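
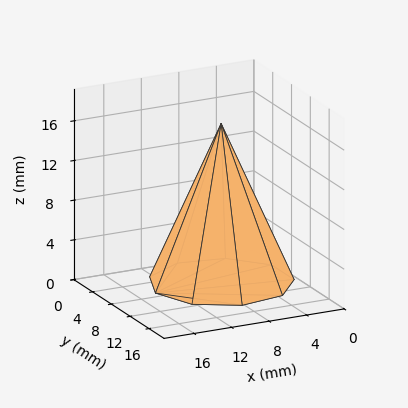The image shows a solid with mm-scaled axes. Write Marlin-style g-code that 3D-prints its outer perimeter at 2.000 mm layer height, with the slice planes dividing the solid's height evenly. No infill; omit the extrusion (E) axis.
Reading the render: the shape is a regular 9-sided pyramid, base circumscribed radius ≈ 7 mm, apex at z ≈ 16 mm (dimensions read to the nearest mm from the axis ticks). For the g-code, the solid's height is divided into equal slices at the stated Δz and each level perimeter traced with G1 moves after a G0 lift.

; perimeter-only toolpath
G21 ; units = mm
G90 ; absolute positioning
G28 ; home
; layer 1
G0 Z2.000
G0 X13.125 Y7.000
G1 X11.692 Y10.938
G1 X8.064 Y13.032
G1 X3.938 Y12.304
G1 X1.244 Y9.095
G1 X1.244 Y4.905
G1 X3.938 Y1.696
G1 X8.064 Y0.968
G1 X11.692 Y3.062
G1 X13.125 Y7.000
; layer 2
G0 Z4.000
G0 X12.250 Y7.000
G1 X11.021 Y10.375
G1 X7.912 Y12.171
G1 X4.375 Y11.546
G1 X2.067 Y8.796
G1 X2.067 Y5.204
G1 X4.375 Y2.454
G1 X7.912 Y1.829
G1 X11.021 Y3.625
G1 X12.250 Y7.000
; layer 3
G0 Z6.000
G0 X11.375 Y7.000
G1 X10.351 Y9.812
G1 X7.760 Y11.309
G1 X4.812 Y10.789
G1 X2.889 Y8.496
G1 X2.889 Y5.504
G1 X4.812 Y3.211
G1 X7.760 Y2.691
G1 X10.351 Y4.188
G1 X11.375 Y7.000
; layer 4
G0 Z8.000
G0 X10.500 Y7.000
G1 X9.681 Y9.250
G1 X7.608 Y10.447
G1 X5.250 Y10.031
G1 X3.711 Y8.197
G1 X3.711 Y5.803
G1 X5.250 Y3.969
G1 X7.608 Y3.553
G1 X9.681 Y4.750
G1 X10.500 Y7.000
; layer 5
G0 Z10.000
G0 X9.625 Y7.000
G1 X9.011 Y8.688
G1 X7.456 Y9.585
G1 X5.688 Y9.273
G1 X4.533 Y7.898
G1 X4.533 Y6.102
G1 X5.688 Y4.727
G1 X7.456 Y4.415
G1 X9.011 Y5.312
G1 X9.625 Y7.000
; layer 6
G0 Z12.000
G0 X8.750 Y7.000
G1 X8.341 Y8.125
G1 X7.304 Y8.723
G1 X6.125 Y8.515
G1 X5.356 Y7.598
G1 X5.356 Y6.402
G1 X6.125 Y5.484
G1 X7.304 Y5.277
G1 X8.341 Y5.875
G1 X8.750 Y7.000
; layer 7
G0 Z14.000
G0 X7.875 Y7.000
G1 X7.670 Y7.562
G1 X7.152 Y7.862
G1 X6.562 Y7.758
G1 X6.178 Y7.299
G1 X6.178 Y6.701
G1 X6.562 Y6.242
G1 X7.152 Y6.138
G1 X7.670 Y6.438
G1 X7.875 Y7.000
M2 ; end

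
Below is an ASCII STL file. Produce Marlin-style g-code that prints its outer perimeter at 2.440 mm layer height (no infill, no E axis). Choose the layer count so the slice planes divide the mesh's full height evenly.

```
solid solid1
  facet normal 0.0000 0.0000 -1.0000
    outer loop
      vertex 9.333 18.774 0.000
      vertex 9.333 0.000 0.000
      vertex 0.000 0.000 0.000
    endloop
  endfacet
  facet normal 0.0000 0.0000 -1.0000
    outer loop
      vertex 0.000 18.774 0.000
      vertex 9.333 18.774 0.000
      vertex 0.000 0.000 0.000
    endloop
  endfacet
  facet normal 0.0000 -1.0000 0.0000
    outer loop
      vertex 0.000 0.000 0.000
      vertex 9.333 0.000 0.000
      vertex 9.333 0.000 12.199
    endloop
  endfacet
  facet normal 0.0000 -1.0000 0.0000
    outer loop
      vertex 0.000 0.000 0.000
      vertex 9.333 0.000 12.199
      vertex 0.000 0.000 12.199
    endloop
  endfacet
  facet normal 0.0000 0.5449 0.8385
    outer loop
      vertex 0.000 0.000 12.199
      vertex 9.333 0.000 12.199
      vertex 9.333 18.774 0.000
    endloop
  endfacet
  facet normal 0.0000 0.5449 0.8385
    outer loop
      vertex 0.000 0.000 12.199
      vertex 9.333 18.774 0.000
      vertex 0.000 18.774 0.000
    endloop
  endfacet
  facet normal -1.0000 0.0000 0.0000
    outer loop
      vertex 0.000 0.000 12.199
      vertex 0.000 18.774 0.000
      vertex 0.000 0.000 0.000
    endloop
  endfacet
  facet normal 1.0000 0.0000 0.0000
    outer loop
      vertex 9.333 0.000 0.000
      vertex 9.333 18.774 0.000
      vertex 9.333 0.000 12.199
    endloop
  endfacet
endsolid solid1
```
; perimeter-only toolpath
G21 ; units = mm
G90 ; absolute positioning
G28 ; home
; layer 1
G0 Z2.440
G0 X0.000 Y0.000
G1 X9.333 Y0.000
G1 X9.333 Y15.019
G1 X0.000 Y15.019
G1 X0.000 Y0.000
; layer 2
G0 Z4.880
G0 X0.000 Y0.000
G1 X9.333 Y0.000
G1 X9.333 Y11.264
G1 X0.000 Y11.264
G1 X0.000 Y0.000
; layer 3
G0 Z7.319
G0 X0.000 Y0.000
G1 X9.333 Y0.000
G1 X9.333 Y7.510
G1 X0.000 Y7.510
G1 X0.000 Y0.000
; layer 4
G0 Z9.759
G0 X0.000 Y0.000
G1 X9.333 Y0.000
G1 X9.333 Y3.755
G1 X0.000 Y3.755
G1 X0.000 Y0.000
M2 ; end

The solid is a wedge (ramp): 9.33 × 18.8 mm base, rising to 12.2 mm along the y=0 edge and sloping linearly to z=0 at y=18.8. Slicing at Δz = 2.440 mm — 5 equal slices spanning the solid's height, so layer i sits at z = i·h/5 — gives 4 non-empty perimeters. Each is a 4-segment closed polygon; G0 lifts to the layer z and rapids to the start vertex, then G1 traces the edges. The cross-section shrinks linearly with z (the slice at the apex is degenerate and omitted).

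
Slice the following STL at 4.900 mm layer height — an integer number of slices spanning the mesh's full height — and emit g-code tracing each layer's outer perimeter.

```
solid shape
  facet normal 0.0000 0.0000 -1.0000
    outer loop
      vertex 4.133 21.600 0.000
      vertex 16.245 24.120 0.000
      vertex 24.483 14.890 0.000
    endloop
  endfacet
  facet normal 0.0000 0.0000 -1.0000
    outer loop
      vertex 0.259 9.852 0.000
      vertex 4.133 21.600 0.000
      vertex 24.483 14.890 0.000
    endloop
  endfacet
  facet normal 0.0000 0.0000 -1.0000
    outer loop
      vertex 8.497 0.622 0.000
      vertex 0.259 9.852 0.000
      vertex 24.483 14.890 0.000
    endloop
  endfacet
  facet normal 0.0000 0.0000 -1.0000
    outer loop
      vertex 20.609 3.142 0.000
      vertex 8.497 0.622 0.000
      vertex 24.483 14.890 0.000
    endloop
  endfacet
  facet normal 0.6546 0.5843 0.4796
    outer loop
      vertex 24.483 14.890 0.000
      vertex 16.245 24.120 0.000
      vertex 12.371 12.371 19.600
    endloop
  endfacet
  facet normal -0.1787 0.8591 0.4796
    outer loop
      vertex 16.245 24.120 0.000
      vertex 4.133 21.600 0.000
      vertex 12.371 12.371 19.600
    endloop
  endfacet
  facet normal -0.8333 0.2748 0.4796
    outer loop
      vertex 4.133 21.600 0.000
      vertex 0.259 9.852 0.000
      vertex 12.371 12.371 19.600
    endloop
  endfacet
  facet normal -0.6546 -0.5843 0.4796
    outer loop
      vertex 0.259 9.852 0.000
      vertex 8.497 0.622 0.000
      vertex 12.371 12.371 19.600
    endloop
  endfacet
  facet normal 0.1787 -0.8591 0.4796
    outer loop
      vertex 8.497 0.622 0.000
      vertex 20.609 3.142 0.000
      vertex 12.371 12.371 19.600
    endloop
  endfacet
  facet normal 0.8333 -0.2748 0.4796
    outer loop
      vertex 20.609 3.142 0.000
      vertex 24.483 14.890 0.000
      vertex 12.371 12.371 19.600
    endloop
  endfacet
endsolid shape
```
; perimeter-only toolpath
G21 ; units = mm
G90 ; absolute positioning
G28 ; home
; layer 1
G0 Z4.900
G0 X21.455 Y14.260
G1 X15.277 Y21.183
G1 X6.193 Y19.293
G1 X3.287 Y10.482
G1 X9.466 Y3.559
G1 X18.550 Y5.449
G1 X21.455 Y14.260
; layer 2
G0 Z9.800
G0 X18.427 Y13.631
G1 X14.308 Y18.245
G1 X8.252 Y16.986
G1 X6.315 Y11.111
G1 X10.434 Y6.497
G1 X16.490 Y7.756
G1 X18.427 Y13.631
; layer 3
G0 Z14.700
G0 X15.399 Y13.001
G1 X13.340 Y15.308
G1 X10.312 Y14.678
G1 X9.343 Y11.741
G1 X11.402 Y9.434
G1 X14.431 Y10.064
G1 X15.399 Y13.001
M2 ; end

The solid is a regular 6-sided pyramid, base circumscribed radius ≈ 12.4 mm, apex at z ≈ 19.6 mm. Slicing at Δz = 4.900 mm — 4 equal slices spanning the solid's height, so layer i sits at z = i·h/4 — gives 3 non-empty perimeters. Each is a 6-segment closed polygon; G0 lifts to the layer z and rapids to the start vertex, then G1 traces the edges. The cross-section shrinks linearly with z (the slice at the apex is degenerate and omitted).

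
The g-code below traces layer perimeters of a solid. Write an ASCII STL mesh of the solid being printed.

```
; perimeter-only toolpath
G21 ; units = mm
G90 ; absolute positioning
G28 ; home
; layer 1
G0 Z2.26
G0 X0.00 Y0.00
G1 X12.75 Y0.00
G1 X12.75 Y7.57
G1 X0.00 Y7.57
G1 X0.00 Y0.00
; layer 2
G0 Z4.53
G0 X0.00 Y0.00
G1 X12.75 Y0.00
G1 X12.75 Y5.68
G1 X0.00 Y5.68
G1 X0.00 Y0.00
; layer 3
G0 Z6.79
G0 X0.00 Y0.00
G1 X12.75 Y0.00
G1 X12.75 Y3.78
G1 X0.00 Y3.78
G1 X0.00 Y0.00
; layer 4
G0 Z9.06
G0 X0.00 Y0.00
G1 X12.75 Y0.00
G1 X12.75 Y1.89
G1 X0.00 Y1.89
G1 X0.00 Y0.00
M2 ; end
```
solid part
  facet normal 0.0000 0.0000 -1.0000
    outer loop
      vertex 12.75 9.46 0.00
      vertex 12.75 0.00 0.00
      vertex 0.00 0.00 0.00
    endloop
  endfacet
  facet normal 0.0000 0.0000 -1.0000
    outer loop
      vertex 0.00 9.46 0.00
      vertex 12.75 9.46 0.00
      vertex 0.00 0.00 0.00
    endloop
  endfacet
  facet normal 0.0000 -1.0000 0.0000
    outer loop
      vertex 0.00 0.00 0.00
      vertex 12.75 0.00 0.00
      vertex 12.75 0.00 11.32
    endloop
  endfacet
  facet normal 0.0000 -1.0000 0.0000
    outer loop
      vertex 0.00 0.00 0.00
      vertex 12.75 0.00 11.32
      vertex 0.00 0.00 11.32
    endloop
  endfacet
  facet normal 0.0000 0.7673 0.6413
    outer loop
      vertex 0.00 0.00 11.32
      vertex 12.75 0.00 11.32
      vertex 12.75 9.46 0.00
    endloop
  endfacet
  facet normal 0.0000 0.7673 0.6413
    outer loop
      vertex 0.00 0.00 11.32
      vertex 12.75 9.46 0.00
      vertex 0.00 9.46 0.00
    endloop
  endfacet
  facet normal -1.0000 0.0000 0.0000
    outer loop
      vertex 0.00 0.00 11.32
      vertex 0.00 9.46 0.00
      vertex 0.00 0.00 0.00
    endloop
  endfacet
  facet normal 1.0000 0.0000 0.0000
    outer loop
      vertex 12.75 0.00 0.00
      vertex 12.75 9.46 0.00
      vertex 12.75 0.00 11.32
    endloop
  endfacet
endsolid part

The G0 Z moves step by Δz≈2.26 mm. The G1 loops shrink linearly with z, so the solid tapers from its base footprint up to z≈11.3. Closing with a flat bottom cap and the tapered top and triangulating gives 8 facets — a wedge (ramp): 12.8 × 9.46 mm base, rising to 11.3 mm along the y=0 edge and sloping linearly to z=0 at y=9.46.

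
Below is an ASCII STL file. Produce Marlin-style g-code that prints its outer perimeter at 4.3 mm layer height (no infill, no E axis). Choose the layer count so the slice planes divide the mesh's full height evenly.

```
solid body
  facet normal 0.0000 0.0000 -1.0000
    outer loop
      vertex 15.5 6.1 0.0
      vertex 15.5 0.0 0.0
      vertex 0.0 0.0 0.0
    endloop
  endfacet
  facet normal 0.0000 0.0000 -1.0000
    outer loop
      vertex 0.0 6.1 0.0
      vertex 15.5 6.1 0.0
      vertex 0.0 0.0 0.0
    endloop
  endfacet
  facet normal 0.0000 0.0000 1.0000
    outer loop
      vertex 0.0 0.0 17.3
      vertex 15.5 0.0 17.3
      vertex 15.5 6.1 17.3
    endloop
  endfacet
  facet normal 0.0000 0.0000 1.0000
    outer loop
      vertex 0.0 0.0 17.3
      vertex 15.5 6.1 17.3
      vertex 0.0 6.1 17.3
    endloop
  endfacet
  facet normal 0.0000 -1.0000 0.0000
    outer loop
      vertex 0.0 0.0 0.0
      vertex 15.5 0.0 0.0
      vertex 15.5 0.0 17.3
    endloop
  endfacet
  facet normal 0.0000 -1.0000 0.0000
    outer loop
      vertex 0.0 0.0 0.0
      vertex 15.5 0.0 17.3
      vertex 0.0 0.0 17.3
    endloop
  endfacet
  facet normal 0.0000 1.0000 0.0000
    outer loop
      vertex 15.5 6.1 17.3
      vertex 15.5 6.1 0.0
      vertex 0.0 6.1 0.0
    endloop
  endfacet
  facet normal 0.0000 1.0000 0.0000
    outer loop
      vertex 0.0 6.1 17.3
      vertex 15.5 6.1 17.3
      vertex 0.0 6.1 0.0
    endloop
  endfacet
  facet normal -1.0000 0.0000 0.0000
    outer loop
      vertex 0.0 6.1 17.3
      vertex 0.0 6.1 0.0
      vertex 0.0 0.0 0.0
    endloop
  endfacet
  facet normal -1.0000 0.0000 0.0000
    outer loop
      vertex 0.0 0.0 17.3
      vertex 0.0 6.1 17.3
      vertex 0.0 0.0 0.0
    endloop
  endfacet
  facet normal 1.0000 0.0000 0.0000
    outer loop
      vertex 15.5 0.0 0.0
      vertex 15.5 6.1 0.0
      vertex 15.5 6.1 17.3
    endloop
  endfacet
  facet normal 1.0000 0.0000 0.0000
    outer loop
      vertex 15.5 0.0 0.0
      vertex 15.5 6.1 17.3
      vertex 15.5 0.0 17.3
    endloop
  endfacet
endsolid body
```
; perimeter-only toolpath
G21 ; units = mm
G90 ; absolute positioning
G28 ; home
; layer 1
G0 Z4.3
G0 X0.0 Y0.0
G1 X15.5 Y0.0
G1 X15.5 Y6.1
G1 X0.0 Y6.1
G1 X0.0 Y0.0
; layer 2
G0 Z8.7
G0 X0.0 Y0.0
G1 X15.5 Y0.0
G1 X15.5 Y6.1
G1 X0.0 Y6.1
G1 X0.0 Y0.0
; layer 3
G0 Z13.0
G0 X0.0 Y0.0
G1 X15.5 Y0.0
G1 X15.5 Y6.1
G1 X0.0 Y6.1
G1 X0.0 Y0.0
; layer 4
G0 Z17.3
G0 X0.0 Y0.0
G1 X15.5 Y0.0
G1 X15.5 Y6.1
G1 X0.0 Y6.1
G1 X0.0 Y0.0
M2 ; end

The solid is a rectangular box, roughly 15.5 × 6.1 mm footprint and 17.3 mm tall. Slicing at Δz = 4.3 mm — 4 equal slices spanning the solid's height, so layer i sits at z = i·h/4 — gives 4 non-empty perimeters. Each is a 4-segment closed polygon; G0 lifts to the layer z and rapids to the start vertex, then G1 traces the edges.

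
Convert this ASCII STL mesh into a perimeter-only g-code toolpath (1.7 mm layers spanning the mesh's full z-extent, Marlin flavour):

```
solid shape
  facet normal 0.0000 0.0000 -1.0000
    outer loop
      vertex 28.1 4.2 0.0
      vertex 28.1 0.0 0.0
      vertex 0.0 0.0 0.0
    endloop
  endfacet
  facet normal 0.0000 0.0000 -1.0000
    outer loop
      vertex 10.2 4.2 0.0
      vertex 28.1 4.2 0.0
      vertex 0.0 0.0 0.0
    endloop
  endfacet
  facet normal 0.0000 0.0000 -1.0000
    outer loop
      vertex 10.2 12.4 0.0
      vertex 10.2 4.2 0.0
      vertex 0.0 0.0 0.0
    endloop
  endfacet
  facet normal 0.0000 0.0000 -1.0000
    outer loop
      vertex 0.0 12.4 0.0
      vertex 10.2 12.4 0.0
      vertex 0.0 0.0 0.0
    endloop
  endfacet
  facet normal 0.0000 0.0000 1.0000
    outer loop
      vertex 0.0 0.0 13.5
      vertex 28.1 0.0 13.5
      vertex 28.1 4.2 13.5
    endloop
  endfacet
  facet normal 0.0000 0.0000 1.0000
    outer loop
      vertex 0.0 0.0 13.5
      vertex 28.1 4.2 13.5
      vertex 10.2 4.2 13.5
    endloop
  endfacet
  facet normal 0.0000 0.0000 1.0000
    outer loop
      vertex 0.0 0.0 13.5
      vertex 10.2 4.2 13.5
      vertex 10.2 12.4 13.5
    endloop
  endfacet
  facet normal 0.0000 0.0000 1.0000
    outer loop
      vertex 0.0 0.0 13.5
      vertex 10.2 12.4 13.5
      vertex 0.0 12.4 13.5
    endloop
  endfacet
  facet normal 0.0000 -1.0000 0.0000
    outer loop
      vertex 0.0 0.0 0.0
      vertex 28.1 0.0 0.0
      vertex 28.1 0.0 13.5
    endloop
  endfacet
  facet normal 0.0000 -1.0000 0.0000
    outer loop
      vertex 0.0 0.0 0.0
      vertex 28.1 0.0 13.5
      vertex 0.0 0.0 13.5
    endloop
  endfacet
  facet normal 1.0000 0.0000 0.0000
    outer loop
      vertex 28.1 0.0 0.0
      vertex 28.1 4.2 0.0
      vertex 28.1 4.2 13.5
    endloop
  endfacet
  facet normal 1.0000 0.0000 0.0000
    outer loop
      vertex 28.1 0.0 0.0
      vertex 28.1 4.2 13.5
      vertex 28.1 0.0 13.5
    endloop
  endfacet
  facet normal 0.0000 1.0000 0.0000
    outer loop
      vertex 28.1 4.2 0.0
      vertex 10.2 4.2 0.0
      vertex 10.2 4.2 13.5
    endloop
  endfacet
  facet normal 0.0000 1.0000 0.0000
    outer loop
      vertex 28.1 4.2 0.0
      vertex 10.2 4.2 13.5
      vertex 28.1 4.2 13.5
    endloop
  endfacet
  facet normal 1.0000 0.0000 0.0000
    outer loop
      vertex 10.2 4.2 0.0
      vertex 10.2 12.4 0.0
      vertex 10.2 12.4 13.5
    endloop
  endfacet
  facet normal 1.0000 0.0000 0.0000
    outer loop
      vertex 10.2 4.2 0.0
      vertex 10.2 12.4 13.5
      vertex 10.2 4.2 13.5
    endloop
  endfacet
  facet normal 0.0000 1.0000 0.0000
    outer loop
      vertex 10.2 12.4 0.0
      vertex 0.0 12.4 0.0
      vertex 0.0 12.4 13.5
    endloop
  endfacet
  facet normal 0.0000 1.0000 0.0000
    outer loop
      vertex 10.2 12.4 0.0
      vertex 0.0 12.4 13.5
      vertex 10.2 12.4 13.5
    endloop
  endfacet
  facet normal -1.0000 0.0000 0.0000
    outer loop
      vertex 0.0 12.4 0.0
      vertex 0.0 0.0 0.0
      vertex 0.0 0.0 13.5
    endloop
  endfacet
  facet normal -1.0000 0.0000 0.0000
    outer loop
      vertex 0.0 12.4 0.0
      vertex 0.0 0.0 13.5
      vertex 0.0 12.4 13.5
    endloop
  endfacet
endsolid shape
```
; perimeter-only toolpath
G21 ; units = mm
G90 ; absolute positioning
G28 ; home
; layer 1
G0 Z1.7
G0 X0.0 Y0.0
G1 X28.1 Y0.0
G1 X28.1 Y4.2
G1 X10.2 Y4.2
G1 X10.2 Y12.4
G1 X0.0 Y12.4
G1 X0.0 Y0.0
; layer 2
G0 Z3.4
G0 X0.0 Y0.0
G1 X28.1 Y0.0
G1 X28.1 Y4.2
G1 X10.2 Y4.2
G1 X10.2 Y12.4
G1 X0.0 Y12.4
G1 X0.0 Y0.0
; layer 3
G0 Z5.1
G0 X0.0 Y0.0
G1 X28.1 Y0.0
G1 X28.1 Y4.2
G1 X10.2 Y4.2
G1 X10.2 Y12.4
G1 X0.0 Y12.4
G1 X0.0 Y0.0
; layer 4
G0 Z6.8
G0 X0.0 Y0.0
G1 X28.1 Y0.0
G1 X28.1 Y4.2
G1 X10.2 Y4.2
G1 X10.2 Y12.4
G1 X0.0 Y12.4
G1 X0.0 Y0.0
; layer 5
G0 Z8.4
G0 X0.0 Y0.0
G1 X28.1 Y0.0
G1 X28.1 Y4.2
G1 X10.2 Y4.2
G1 X10.2 Y12.4
G1 X0.0 Y12.4
G1 X0.0 Y0.0
; layer 6
G0 Z10.1
G0 X0.0 Y0.0
G1 X28.1 Y0.0
G1 X28.1 Y4.2
G1 X10.2 Y4.2
G1 X10.2 Y12.4
G1 X0.0 Y12.4
G1 X0.0 Y0.0
; layer 7
G0 Z11.8
G0 X0.0 Y0.0
G1 X28.1 Y0.0
G1 X28.1 Y4.2
G1 X10.2 Y4.2
G1 X10.2 Y12.4
G1 X0.0 Y12.4
G1 X0.0 Y0.0
; layer 8
G0 Z13.5
G0 X0.0 Y0.0
G1 X28.1 Y0.0
G1 X28.1 Y4.2
G1 X10.2 Y4.2
G1 X10.2 Y12.4
G1 X0.0 Y12.4
G1 X0.0 Y0.0
M2 ; end

The solid is an L-shaped prism: outer 28.1 × 12.4 mm, arm thicknesses ≈ 4.2 mm (horizontal) and 10.2 mm (vertical), extruded 13.5 mm in z. Slicing at Δz = 1.7 mm — 8 equal slices spanning the solid's height, so layer i sits at z = i·h/8 — gives 8 non-empty perimeters. Each is a 6-segment closed polygon; G0 lifts to the layer z and rapids to the start vertex, then G1 traces the edges.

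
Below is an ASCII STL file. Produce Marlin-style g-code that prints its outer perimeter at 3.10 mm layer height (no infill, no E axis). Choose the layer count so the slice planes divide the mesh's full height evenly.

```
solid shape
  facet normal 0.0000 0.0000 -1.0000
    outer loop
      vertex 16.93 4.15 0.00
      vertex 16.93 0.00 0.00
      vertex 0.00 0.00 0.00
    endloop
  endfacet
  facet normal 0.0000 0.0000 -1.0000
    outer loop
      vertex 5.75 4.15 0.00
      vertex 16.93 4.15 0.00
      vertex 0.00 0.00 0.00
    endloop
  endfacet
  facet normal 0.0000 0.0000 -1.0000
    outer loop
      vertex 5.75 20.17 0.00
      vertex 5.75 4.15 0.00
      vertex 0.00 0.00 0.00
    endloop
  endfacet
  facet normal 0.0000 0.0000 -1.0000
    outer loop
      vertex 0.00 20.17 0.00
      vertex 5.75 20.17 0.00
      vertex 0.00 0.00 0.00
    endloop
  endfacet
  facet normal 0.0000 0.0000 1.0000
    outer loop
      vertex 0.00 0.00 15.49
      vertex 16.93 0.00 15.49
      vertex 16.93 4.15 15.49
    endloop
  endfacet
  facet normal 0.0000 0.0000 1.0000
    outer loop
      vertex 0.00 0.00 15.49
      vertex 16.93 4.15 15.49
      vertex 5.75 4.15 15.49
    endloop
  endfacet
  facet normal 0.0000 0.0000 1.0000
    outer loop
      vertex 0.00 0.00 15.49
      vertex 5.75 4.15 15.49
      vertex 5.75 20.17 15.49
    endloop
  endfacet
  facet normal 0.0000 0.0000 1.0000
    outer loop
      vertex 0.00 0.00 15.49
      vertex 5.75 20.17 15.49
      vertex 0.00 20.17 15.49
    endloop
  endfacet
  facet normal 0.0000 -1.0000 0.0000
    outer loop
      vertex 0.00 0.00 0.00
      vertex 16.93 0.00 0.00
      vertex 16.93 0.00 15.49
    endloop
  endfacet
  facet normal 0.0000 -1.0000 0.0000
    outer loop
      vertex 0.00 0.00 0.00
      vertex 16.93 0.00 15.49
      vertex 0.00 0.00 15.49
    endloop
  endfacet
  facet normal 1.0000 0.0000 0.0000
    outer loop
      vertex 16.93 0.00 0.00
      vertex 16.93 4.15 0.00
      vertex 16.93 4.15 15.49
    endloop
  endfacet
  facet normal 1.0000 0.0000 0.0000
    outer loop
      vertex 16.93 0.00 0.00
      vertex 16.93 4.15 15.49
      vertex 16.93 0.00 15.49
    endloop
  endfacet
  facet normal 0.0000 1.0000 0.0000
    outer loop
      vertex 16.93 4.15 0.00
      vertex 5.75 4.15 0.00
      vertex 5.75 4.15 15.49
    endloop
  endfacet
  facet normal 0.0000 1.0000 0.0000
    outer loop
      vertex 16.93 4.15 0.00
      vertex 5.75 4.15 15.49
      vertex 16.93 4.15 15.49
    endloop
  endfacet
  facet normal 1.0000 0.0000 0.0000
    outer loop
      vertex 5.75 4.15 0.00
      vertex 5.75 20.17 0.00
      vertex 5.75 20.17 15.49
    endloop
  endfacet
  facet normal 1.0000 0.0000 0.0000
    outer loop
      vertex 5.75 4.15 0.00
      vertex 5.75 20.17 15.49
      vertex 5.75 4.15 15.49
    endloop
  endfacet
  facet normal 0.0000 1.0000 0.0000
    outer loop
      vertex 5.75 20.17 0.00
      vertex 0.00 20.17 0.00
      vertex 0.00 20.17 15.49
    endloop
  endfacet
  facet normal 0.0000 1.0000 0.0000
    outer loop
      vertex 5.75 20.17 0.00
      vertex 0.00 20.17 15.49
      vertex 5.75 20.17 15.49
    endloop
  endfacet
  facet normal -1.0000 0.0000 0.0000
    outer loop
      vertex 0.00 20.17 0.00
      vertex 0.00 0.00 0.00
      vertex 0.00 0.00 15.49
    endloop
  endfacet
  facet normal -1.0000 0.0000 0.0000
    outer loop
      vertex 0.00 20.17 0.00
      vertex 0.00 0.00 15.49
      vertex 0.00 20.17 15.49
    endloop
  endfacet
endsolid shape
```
; perimeter-only toolpath
G21 ; units = mm
G90 ; absolute positioning
G28 ; home
; layer 1
G0 Z3.10
G0 X0.00 Y0.00
G1 X16.93 Y0.00
G1 X16.93 Y4.15
G1 X5.75 Y4.15
G1 X5.75 Y20.17
G1 X0.00 Y20.17
G1 X0.00 Y0.00
; layer 2
G0 Z6.20
G0 X0.00 Y0.00
G1 X16.93 Y0.00
G1 X16.93 Y4.15
G1 X5.75 Y4.15
G1 X5.75 Y20.17
G1 X0.00 Y20.17
G1 X0.00 Y0.00
; layer 3
G0 Z9.29
G0 X0.00 Y0.00
G1 X16.93 Y0.00
G1 X16.93 Y4.15
G1 X5.75 Y4.15
G1 X5.75 Y20.17
G1 X0.00 Y20.17
G1 X0.00 Y0.00
; layer 4
G0 Z12.39
G0 X0.00 Y0.00
G1 X16.93 Y0.00
G1 X16.93 Y4.15
G1 X5.75 Y4.15
G1 X5.75 Y20.17
G1 X0.00 Y20.17
G1 X0.00 Y0.00
; layer 5
G0 Z15.49
G0 X0.00 Y0.00
G1 X16.93 Y0.00
G1 X16.93 Y4.15
G1 X5.75 Y4.15
G1 X5.75 Y20.17
G1 X0.00 Y20.17
G1 X0.00 Y0.00
M2 ; end

The solid is an L-shaped prism: outer 16.9 × 20.2 mm, arm thicknesses ≈ 4.15 mm (horizontal) and 5.75 mm (vertical), extruded 15.5 mm in z. Slicing at Δz = 3.10 mm — 5 equal slices spanning the solid's height, so layer i sits at z = i·h/5 — gives 5 non-empty perimeters. Each is a 6-segment closed polygon; G0 lifts to the layer z and rapids to the start vertex, then G1 traces the edges.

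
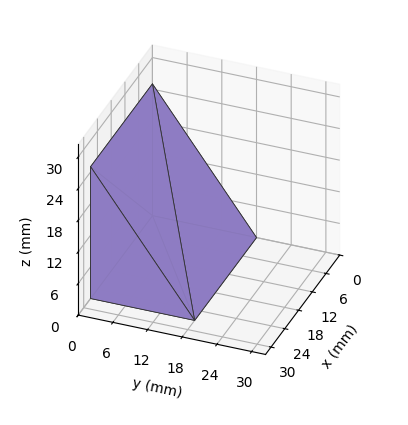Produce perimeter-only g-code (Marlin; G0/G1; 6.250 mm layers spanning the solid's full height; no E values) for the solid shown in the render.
Reading the render: the shape is a wedge (ramp): 27 × 18 mm base, rising to 25 mm along the y=0 edge and sloping linearly to z=0 at y=18 (dimensions read to the nearest mm from the axis ticks). For the g-code, the solid's height is divided into equal slices at the stated Δz and each level perimeter traced with G1 moves after a G0 lift.

; perimeter-only toolpath
G21 ; units = mm
G90 ; absolute positioning
G28 ; home
; layer 1
G0 Z6.250
G0 X0.000 Y0.000
G1 X27.000 Y0.000
G1 X27.000 Y13.500
G1 X0.000 Y13.500
G1 X0.000 Y0.000
; layer 2
G0 Z12.500
G0 X0.000 Y0.000
G1 X27.000 Y0.000
G1 X27.000 Y9.000
G1 X0.000 Y9.000
G1 X0.000 Y0.000
; layer 3
G0 Z18.750
G0 X0.000 Y0.000
G1 X27.000 Y0.000
G1 X27.000 Y4.500
G1 X0.000 Y4.500
G1 X0.000 Y0.000
M2 ; end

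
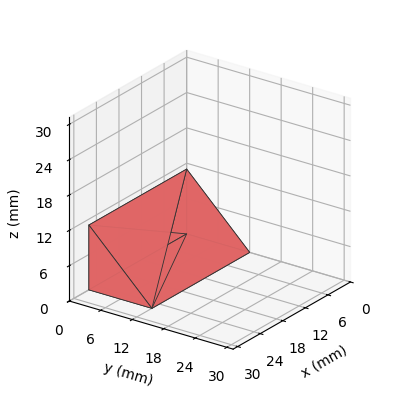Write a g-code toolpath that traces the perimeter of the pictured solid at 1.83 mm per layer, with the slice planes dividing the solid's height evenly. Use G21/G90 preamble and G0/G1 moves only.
Reading the render: the shape is a wedge (ramp): 26 × 12 mm base, rising to 11 mm along the y=0 edge and sloping linearly to z=0 at y=12 (dimensions read to the nearest mm from the axis ticks). For the g-code, the solid's height is divided into equal slices at the stated Δz and each level perimeter traced with G1 moves after a G0 lift.

; perimeter-only toolpath
G21 ; units = mm
G90 ; absolute positioning
G28 ; home
; layer 1
G0 Z1.83
G0 X0.00 Y0.00
G1 X26.00 Y0.00
G1 X26.00 Y10.00
G1 X0.00 Y10.00
G1 X0.00 Y0.00
; layer 2
G0 Z3.67
G0 X0.00 Y0.00
G1 X26.00 Y0.00
G1 X26.00 Y8.00
G1 X0.00 Y8.00
G1 X0.00 Y0.00
; layer 3
G0 Z5.50
G0 X0.00 Y0.00
G1 X26.00 Y0.00
G1 X26.00 Y6.00
G1 X0.00 Y6.00
G1 X0.00 Y0.00
; layer 4
G0 Z7.33
G0 X0.00 Y0.00
G1 X26.00 Y0.00
G1 X26.00 Y4.00
G1 X0.00 Y4.00
G1 X0.00 Y0.00
; layer 5
G0 Z9.17
G0 X0.00 Y0.00
G1 X26.00 Y0.00
G1 X26.00 Y2.00
G1 X0.00 Y2.00
G1 X0.00 Y0.00
M2 ; end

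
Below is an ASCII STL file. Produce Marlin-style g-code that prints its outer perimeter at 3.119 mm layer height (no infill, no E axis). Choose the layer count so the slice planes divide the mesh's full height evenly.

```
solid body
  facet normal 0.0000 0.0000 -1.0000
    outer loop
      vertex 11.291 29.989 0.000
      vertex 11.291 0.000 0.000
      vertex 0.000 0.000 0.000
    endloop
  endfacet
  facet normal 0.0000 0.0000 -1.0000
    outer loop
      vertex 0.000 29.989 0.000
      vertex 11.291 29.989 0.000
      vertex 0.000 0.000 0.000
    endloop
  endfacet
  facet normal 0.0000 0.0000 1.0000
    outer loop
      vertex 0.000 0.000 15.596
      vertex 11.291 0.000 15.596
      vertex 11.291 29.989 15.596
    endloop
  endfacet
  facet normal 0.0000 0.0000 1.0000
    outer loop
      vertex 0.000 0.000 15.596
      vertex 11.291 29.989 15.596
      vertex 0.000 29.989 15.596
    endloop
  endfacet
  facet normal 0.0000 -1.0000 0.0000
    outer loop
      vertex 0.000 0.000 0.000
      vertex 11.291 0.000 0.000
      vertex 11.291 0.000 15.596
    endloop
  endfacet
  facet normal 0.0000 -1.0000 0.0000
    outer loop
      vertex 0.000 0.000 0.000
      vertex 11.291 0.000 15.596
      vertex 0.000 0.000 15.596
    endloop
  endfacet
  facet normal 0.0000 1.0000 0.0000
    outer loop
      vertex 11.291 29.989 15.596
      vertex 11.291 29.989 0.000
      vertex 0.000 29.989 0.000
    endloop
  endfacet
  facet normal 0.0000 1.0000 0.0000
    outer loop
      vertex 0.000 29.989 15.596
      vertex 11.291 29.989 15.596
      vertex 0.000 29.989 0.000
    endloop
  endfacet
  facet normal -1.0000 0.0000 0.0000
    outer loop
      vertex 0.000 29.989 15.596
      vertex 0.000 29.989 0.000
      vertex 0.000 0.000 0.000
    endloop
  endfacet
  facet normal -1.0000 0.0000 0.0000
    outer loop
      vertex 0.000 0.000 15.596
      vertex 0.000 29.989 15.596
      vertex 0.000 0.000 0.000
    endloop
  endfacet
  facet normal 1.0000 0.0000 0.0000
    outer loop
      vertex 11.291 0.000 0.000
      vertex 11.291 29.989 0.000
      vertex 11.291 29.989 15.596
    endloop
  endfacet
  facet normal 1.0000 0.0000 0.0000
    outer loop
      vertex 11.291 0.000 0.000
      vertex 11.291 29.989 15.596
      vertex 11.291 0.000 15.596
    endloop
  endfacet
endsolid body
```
; perimeter-only toolpath
G21 ; units = mm
G90 ; absolute positioning
G28 ; home
; layer 1
G0 Z3.119
G0 X0.000 Y0.000
G1 X11.291 Y0.000
G1 X11.291 Y29.989
G1 X0.000 Y29.989
G1 X0.000 Y0.000
; layer 2
G0 Z6.238
G0 X0.000 Y0.000
G1 X11.291 Y0.000
G1 X11.291 Y29.989
G1 X0.000 Y29.989
G1 X0.000 Y0.000
; layer 3
G0 Z9.358
G0 X0.000 Y0.000
G1 X11.291 Y0.000
G1 X11.291 Y29.989
G1 X0.000 Y29.989
G1 X0.000 Y0.000
; layer 4
G0 Z12.477
G0 X0.000 Y0.000
G1 X11.291 Y0.000
G1 X11.291 Y29.989
G1 X0.000 Y29.989
G1 X0.000 Y0.000
; layer 5
G0 Z15.596
G0 X0.000 Y0.000
G1 X11.291 Y0.000
G1 X11.291 Y29.989
G1 X0.000 Y29.989
G1 X0.000 Y0.000
M2 ; end

The solid is a rectangular box, roughly 11.3 × 30 mm footprint and 15.6 mm tall. Slicing at Δz = 3.119 mm — 5 equal slices spanning the solid's height, so layer i sits at z = i·h/5 — gives 5 non-empty perimeters. Each is a 4-segment closed polygon; G0 lifts to the layer z and rapids to the start vertex, then G1 traces the edges.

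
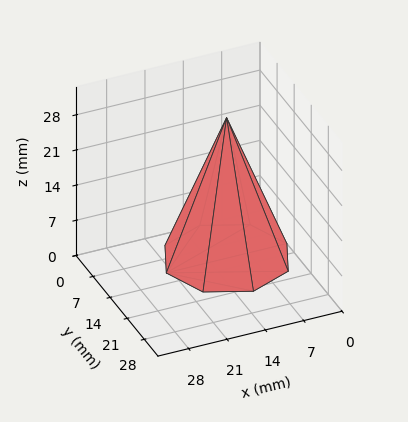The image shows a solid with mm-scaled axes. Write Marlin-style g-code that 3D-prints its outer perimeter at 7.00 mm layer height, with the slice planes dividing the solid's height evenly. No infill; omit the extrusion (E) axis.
Reading the render: the shape is a regular 8-sided pyramid, base circumscribed radius ≈ 11 mm, apex at z ≈ 28 mm (dimensions read to the nearest mm from the axis ticks). For the g-code, the solid's height is divided into equal slices at the stated Δz and each level perimeter traced with G1 moves after a G0 lift.

; perimeter-only toolpath
G21 ; units = mm
G90 ; absolute positioning
G28 ; home
; layer 1
G0 Z7.00
G0 X19.25 Y11.00
G1 X16.84 Y16.84
G1 X11.00 Y19.25
G1 X5.17 Y16.84
G1 X2.75 Y11.00
G1 X5.17 Y5.17
G1 X11.00 Y2.75
G1 X16.84 Y5.17
G1 X19.25 Y11.00
; layer 2
G0 Z14.00
G0 X16.50 Y11.00
G1 X14.89 Y14.89
G1 X11.00 Y16.50
G1 X7.11 Y14.89
G1 X5.50 Y11.00
G1 X7.11 Y7.11
G1 X11.00 Y5.50
G1 X14.89 Y7.11
G1 X16.50 Y11.00
; layer 3
G0 Z21.00
G0 X13.75 Y11.00
G1 X12.95 Y12.95
G1 X11.00 Y13.75
G1 X9.05 Y12.95
G1 X8.25 Y11.00
G1 X9.05 Y9.05
G1 X11.00 Y8.25
G1 X12.95 Y9.05
G1 X13.75 Y11.00
M2 ; end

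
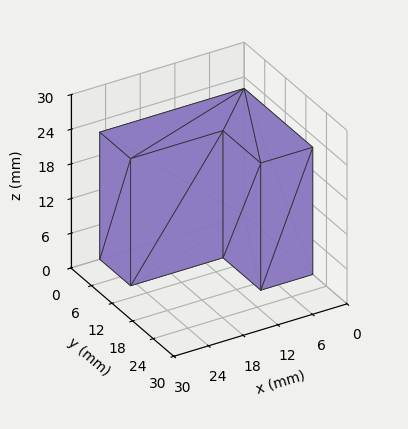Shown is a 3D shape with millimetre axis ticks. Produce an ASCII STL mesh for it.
Reading the render: the shape is an L-shaped prism: outer 25 × 20 mm, arm thicknesses ≈ 9 mm (horizontal) and 9 mm (vertical), extruded 22 mm in z (dimensions read to the nearest mm from the axis ticks). For the STL, each face is triangulated and given an outward normal.

solid part
  facet normal 0.0000 0.0000 -1.0000
    outer loop
      vertex 25.00 9.00 0.00
      vertex 25.00 0.00 0.00
      vertex 0.00 0.00 0.00
    endloop
  endfacet
  facet normal 0.0000 0.0000 -1.0000
    outer loop
      vertex 9.00 9.00 0.00
      vertex 25.00 9.00 0.00
      vertex 0.00 0.00 0.00
    endloop
  endfacet
  facet normal 0.0000 0.0000 -1.0000
    outer loop
      vertex 9.00 20.00 0.00
      vertex 9.00 9.00 0.00
      vertex 0.00 0.00 0.00
    endloop
  endfacet
  facet normal 0.0000 0.0000 -1.0000
    outer loop
      vertex 0.00 20.00 0.00
      vertex 9.00 20.00 0.00
      vertex 0.00 0.00 0.00
    endloop
  endfacet
  facet normal 0.0000 0.0000 1.0000
    outer loop
      vertex 0.00 0.00 22.00
      vertex 25.00 0.00 22.00
      vertex 25.00 9.00 22.00
    endloop
  endfacet
  facet normal 0.0000 0.0000 1.0000
    outer loop
      vertex 0.00 0.00 22.00
      vertex 25.00 9.00 22.00
      vertex 9.00 9.00 22.00
    endloop
  endfacet
  facet normal 0.0000 0.0000 1.0000
    outer loop
      vertex 0.00 0.00 22.00
      vertex 9.00 9.00 22.00
      vertex 9.00 20.00 22.00
    endloop
  endfacet
  facet normal 0.0000 0.0000 1.0000
    outer loop
      vertex 0.00 0.00 22.00
      vertex 9.00 20.00 22.00
      vertex 0.00 20.00 22.00
    endloop
  endfacet
  facet normal 0.0000 -1.0000 0.0000
    outer loop
      vertex 0.00 0.00 0.00
      vertex 25.00 0.00 0.00
      vertex 25.00 0.00 22.00
    endloop
  endfacet
  facet normal 0.0000 -1.0000 0.0000
    outer loop
      vertex 0.00 0.00 0.00
      vertex 25.00 0.00 22.00
      vertex 0.00 0.00 22.00
    endloop
  endfacet
  facet normal 1.0000 0.0000 0.0000
    outer loop
      vertex 25.00 0.00 0.00
      vertex 25.00 9.00 0.00
      vertex 25.00 9.00 22.00
    endloop
  endfacet
  facet normal 1.0000 0.0000 0.0000
    outer loop
      vertex 25.00 0.00 0.00
      vertex 25.00 9.00 22.00
      vertex 25.00 0.00 22.00
    endloop
  endfacet
  facet normal 0.0000 1.0000 0.0000
    outer loop
      vertex 25.00 9.00 0.00
      vertex 9.00 9.00 0.00
      vertex 9.00 9.00 22.00
    endloop
  endfacet
  facet normal 0.0000 1.0000 0.0000
    outer loop
      vertex 25.00 9.00 0.00
      vertex 9.00 9.00 22.00
      vertex 25.00 9.00 22.00
    endloop
  endfacet
  facet normal 1.0000 0.0000 0.0000
    outer loop
      vertex 9.00 9.00 0.00
      vertex 9.00 20.00 0.00
      vertex 9.00 20.00 22.00
    endloop
  endfacet
  facet normal 1.0000 0.0000 0.0000
    outer loop
      vertex 9.00 9.00 0.00
      vertex 9.00 20.00 22.00
      vertex 9.00 9.00 22.00
    endloop
  endfacet
  facet normal 0.0000 1.0000 0.0000
    outer loop
      vertex 9.00 20.00 0.00
      vertex 0.00 20.00 0.00
      vertex 0.00 20.00 22.00
    endloop
  endfacet
  facet normal 0.0000 1.0000 0.0000
    outer loop
      vertex 9.00 20.00 0.00
      vertex 0.00 20.00 22.00
      vertex 9.00 20.00 22.00
    endloop
  endfacet
  facet normal -1.0000 0.0000 0.0000
    outer loop
      vertex 0.00 20.00 0.00
      vertex 0.00 0.00 0.00
      vertex 0.00 0.00 22.00
    endloop
  endfacet
  facet normal -1.0000 0.0000 0.0000
    outer loop
      vertex 0.00 20.00 0.00
      vertex 0.00 0.00 22.00
      vertex 0.00 20.00 22.00
    endloop
  endfacet
endsolid part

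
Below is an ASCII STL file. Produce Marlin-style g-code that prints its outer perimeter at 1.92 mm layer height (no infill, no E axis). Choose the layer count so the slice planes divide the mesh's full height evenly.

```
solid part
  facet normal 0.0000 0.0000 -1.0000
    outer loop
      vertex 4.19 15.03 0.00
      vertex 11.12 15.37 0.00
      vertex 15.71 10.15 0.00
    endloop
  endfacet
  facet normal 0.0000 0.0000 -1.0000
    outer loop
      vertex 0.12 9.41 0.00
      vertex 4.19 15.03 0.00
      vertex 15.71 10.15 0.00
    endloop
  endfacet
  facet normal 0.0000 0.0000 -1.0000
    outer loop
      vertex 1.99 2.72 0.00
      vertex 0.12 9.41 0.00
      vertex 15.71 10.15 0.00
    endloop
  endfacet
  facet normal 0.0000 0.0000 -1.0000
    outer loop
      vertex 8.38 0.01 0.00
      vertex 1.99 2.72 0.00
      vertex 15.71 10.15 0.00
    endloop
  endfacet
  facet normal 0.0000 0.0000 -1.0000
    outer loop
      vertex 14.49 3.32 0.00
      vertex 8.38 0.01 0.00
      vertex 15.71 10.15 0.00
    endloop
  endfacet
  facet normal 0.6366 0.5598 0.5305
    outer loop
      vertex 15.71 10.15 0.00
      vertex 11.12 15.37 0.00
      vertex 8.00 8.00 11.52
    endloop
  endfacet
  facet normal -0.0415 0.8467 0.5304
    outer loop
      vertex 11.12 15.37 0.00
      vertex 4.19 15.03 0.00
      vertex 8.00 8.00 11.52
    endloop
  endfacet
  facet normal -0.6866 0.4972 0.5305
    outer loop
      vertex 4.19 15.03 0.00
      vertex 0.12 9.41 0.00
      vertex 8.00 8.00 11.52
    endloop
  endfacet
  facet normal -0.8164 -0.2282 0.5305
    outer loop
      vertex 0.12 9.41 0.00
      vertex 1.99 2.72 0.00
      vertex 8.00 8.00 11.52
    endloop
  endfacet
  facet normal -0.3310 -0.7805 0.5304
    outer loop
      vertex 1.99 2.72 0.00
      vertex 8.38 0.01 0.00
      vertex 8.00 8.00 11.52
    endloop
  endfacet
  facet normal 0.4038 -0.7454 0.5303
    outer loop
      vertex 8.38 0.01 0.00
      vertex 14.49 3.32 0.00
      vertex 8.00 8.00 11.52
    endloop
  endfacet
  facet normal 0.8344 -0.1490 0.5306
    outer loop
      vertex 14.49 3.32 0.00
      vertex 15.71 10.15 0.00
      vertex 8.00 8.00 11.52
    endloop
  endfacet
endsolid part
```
; perimeter-only toolpath
G21 ; units = mm
G90 ; absolute positioning
G28 ; home
; layer 1
G0 Z1.92
G0 X14.43 Y9.79
G1 X10.60 Y14.14
G1 X4.83 Y13.86
G1 X1.43 Y9.18
G1 X2.99 Y3.60
G1 X8.32 Y1.34
G1 X13.41 Y4.10
G1 X14.43 Y9.79
; layer 2
G0 Z3.84
G0 X13.14 Y9.43
G1 X10.08 Y12.91
G1 X5.46 Y12.69
G1 X2.75 Y8.94
G1 X3.99 Y4.48
G1 X8.25 Y2.67
G1 X12.33 Y4.88
G1 X13.14 Y9.43
; layer 3
G0 Z5.76
G0 X11.86 Y9.07
G1 X9.56 Y11.68
G1 X6.10 Y11.52
G1 X4.06 Y8.71
G1 X5.00 Y5.36
G1 X8.19 Y4.00
G1 X11.25 Y5.66
G1 X11.86 Y9.07
; layer 4
G0 Z7.68
G0 X10.57 Y8.72
G1 X9.04 Y10.46
G1 X6.73 Y10.34
G1 X5.37 Y8.47
G1 X6.00 Y6.24
G1 X8.13 Y5.34
G1 X10.16 Y6.44
G1 X10.57 Y8.72
; layer 5
G0 Z9.60
G0 X9.29 Y8.36
G1 X8.52 Y9.23
G1 X7.37 Y9.17
G1 X6.69 Y8.23
G1 X7.00 Y7.12
G1 X8.06 Y6.67
G1 X9.08 Y7.22
G1 X9.29 Y8.36
M2 ; end

The solid is a regular 7-sided pyramid, base circumscribed radius ≈ 8 mm, apex at z ≈ 11.5 mm. Slicing at Δz = 1.92 mm — 6 equal slices spanning the solid's height, so layer i sits at z = i·h/6 — gives 5 non-empty perimeters. Each is a 7-segment closed polygon; G0 lifts to the layer z and rapids to the start vertex, then G1 traces the edges. The cross-section shrinks linearly with z (the slice at the apex is degenerate and omitted).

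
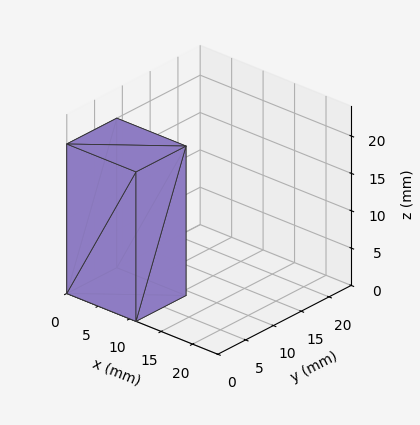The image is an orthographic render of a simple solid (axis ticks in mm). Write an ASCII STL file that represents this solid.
Reading the render: the shape is a rectangular box, roughly 11 × 9 mm footprint and 20 mm tall (dimensions read to the nearest mm from the axis ticks). For the STL, each face is triangulated and given an outward normal.

solid part
  facet normal 0.0000 0.0000 -1.0000
    outer loop
      vertex 11.000 9.000 0.000
      vertex 11.000 0.000 0.000
      vertex 0.000 0.000 0.000
    endloop
  endfacet
  facet normal 0.0000 0.0000 -1.0000
    outer loop
      vertex 0.000 9.000 0.000
      vertex 11.000 9.000 0.000
      vertex 0.000 0.000 0.000
    endloop
  endfacet
  facet normal 0.0000 0.0000 1.0000
    outer loop
      vertex 0.000 0.000 20.000
      vertex 11.000 0.000 20.000
      vertex 11.000 9.000 20.000
    endloop
  endfacet
  facet normal 0.0000 0.0000 1.0000
    outer loop
      vertex 0.000 0.000 20.000
      vertex 11.000 9.000 20.000
      vertex 0.000 9.000 20.000
    endloop
  endfacet
  facet normal 0.0000 -1.0000 0.0000
    outer loop
      vertex 0.000 0.000 0.000
      vertex 11.000 0.000 0.000
      vertex 11.000 0.000 20.000
    endloop
  endfacet
  facet normal 0.0000 -1.0000 0.0000
    outer loop
      vertex 0.000 0.000 0.000
      vertex 11.000 0.000 20.000
      vertex 0.000 0.000 20.000
    endloop
  endfacet
  facet normal 0.0000 1.0000 0.0000
    outer loop
      vertex 11.000 9.000 20.000
      vertex 11.000 9.000 0.000
      vertex 0.000 9.000 0.000
    endloop
  endfacet
  facet normal 0.0000 1.0000 0.0000
    outer loop
      vertex 0.000 9.000 20.000
      vertex 11.000 9.000 20.000
      vertex 0.000 9.000 0.000
    endloop
  endfacet
  facet normal -1.0000 0.0000 0.0000
    outer loop
      vertex 0.000 9.000 20.000
      vertex 0.000 9.000 0.000
      vertex 0.000 0.000 0.000
    endloop
  endfacet
  facet normal -1.0000 0.0000 0.0000
    outer loop
      vertex 0.000 0.000 20.000
      vertex 0.000 9.000 20.000
      vertex 0.000 0.000 0.000
    endloop
  endfacet
  facet normal 1.0000 0.0000 0.0000
    outer loop
      vertex 11.000 0.000 0.000
      vertex 11.000 9.000 0.000
      vertex 11.000 9.000 20.000
    endloop
  endfacet
  facet normal 1.0000 0.0000 0.0000
    outer loop
      vertex 11.000 0.000 0.000
      vertex 11.000 9.000 20.000
      vertex 11.000 0.000 20.000
    endloop
  endfacet
endsolid part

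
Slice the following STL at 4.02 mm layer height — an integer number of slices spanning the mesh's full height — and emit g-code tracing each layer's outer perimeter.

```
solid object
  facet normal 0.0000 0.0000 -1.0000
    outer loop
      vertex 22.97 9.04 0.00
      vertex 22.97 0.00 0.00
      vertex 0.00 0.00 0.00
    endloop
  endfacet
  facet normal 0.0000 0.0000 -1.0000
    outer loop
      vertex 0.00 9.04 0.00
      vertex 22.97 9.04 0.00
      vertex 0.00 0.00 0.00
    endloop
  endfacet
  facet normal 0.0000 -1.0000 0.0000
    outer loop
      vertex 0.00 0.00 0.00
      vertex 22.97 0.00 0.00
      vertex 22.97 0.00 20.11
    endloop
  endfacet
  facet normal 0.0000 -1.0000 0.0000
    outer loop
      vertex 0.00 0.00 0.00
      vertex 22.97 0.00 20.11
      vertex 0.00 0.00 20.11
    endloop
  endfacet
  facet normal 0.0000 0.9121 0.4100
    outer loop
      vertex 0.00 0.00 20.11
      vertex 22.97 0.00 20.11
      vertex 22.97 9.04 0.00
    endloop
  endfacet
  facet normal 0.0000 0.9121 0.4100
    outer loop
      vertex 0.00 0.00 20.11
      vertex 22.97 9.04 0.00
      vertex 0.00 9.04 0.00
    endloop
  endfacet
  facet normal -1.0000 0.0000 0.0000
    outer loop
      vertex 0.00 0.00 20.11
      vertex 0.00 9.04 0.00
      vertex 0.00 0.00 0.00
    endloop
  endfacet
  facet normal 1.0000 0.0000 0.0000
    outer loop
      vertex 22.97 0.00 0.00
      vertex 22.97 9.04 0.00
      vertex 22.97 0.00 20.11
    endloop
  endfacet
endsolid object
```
; perimeter-only toolpath
G21 ; units = mm
G90 ; absolute positioning
G28 ; home
; layer 1
G0 Z4.02
G0 X0.00 Y0.00
G1 X22.97 Y0.00
G1 X22.97 Y7.23
G1 X0.00 Y7.23
G1 X0.00 Y0.00
; layer 2
G0 Z8.04
G0 X0.00 Y0.00
G1 X22.97 Y0.00
G1 X22.97 Y5.42
G1 X0.00 Y5.42
G1 X0.00 Y0.00
; layer 3
G0 Z12.07
G0 X0.00 Y0.00
G1 X22.97 Y0.00
G1 X22.97 Y3.62
G1 X0.00 Y3.62
G1 X0.00 Y0.00
; layer 4
G0 Z16.09
G0 X0.00 Y0.00
G1 X22.97 Y0.00
G1 X22.97 Y1.81
G1 X0.00 Y1.81
G1 X0.00 Y0.00
M2 ; end

The solid is a wedge (ramp): 23 × 9.04 mm base, rising to 20.1 mm along the y=0 edge and sloping linearly to z=0 at y=9.04. Slicing at Δz = 4.02 mm — 5 equal slices spanning the solid's height, so layer i sits at z = i·h/5 — gives 4 non-empty perimeters. Each is a 4-segment closed polygon; G0 lifts to the layer z and rapids to the start vertex, then G1 traces the edges. The cross-section shrinks linearly with z (the slice at the apex is degenerate and omitted).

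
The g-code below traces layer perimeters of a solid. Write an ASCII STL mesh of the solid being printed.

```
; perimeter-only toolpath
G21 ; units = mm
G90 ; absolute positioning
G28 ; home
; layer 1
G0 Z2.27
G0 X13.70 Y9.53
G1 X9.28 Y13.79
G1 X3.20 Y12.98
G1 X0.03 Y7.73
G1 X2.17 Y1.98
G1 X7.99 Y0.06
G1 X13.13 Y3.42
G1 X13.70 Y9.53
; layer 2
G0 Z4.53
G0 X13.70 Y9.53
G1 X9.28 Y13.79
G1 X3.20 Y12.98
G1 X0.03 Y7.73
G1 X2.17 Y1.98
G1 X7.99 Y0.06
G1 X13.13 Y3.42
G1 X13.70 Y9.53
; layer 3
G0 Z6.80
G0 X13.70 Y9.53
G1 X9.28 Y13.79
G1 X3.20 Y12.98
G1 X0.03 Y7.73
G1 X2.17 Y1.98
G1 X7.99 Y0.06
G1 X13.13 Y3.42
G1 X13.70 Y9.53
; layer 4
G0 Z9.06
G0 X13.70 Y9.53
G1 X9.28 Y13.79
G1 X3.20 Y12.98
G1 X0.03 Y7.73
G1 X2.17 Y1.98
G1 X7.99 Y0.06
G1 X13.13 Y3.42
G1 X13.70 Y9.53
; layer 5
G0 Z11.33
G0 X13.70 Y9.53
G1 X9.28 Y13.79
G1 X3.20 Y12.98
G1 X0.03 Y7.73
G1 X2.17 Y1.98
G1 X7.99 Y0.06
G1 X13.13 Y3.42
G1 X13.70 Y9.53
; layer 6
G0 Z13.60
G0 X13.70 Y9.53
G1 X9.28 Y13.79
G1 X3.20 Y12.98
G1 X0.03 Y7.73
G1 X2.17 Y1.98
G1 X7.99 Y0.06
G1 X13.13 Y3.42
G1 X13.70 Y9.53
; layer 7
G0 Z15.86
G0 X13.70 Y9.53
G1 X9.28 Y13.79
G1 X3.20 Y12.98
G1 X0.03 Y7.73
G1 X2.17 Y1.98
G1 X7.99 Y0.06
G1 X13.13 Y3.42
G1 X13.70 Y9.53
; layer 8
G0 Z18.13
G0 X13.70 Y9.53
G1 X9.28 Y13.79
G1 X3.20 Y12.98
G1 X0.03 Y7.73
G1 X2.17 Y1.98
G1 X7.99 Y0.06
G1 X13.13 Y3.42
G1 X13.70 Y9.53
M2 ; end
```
solid part
  facet normal 0.0000 0.0000 -1.0000
    outer loop
      vertex 3.20 12.98 0.00
      vertex 9.28 13.79 0.00
      vertex 13.70 9.53 0.00
    endloop
  endfacet
  facet normal 0.0000 0.0000 -1.0000
    outer loop
      vertex 0.03 7.73 0.00
      vertex 3.20 12.98 0.00
      vertex 13.70 9.53 0.00
    endloop
  endfacet
  facet normal 0.0000 0.0000 -1.0000
    outer loop
      vertex 2.17 1.98 0.00
      vertex 0.03 7.73 0.00
      vertex 13.70 9.53 0.00
    endloop
  endfacet
  facet normal 0.0000 0.0000 -1.0000
    outer loop
      vertex 7.99 0.06 0.00
      vertex 2.17 1.98 0.00
      vertex 13.70 9.53 0.00
    endloop
  endfacet
  facet normal 0.0000 0.0000 -1.0000
    outer loop
      vertex 13.13 3.42 0.00
      vertex 7.99 0.06 0.00
      vertex 13.70 9.53 0.00
    endloop
  endfacet
  facet normal 0.0000 0.0000 1.0000
    outer loop
      vertex 13.70 9.53 18.13
      vertex 9.28 13.79 18.13
      vertex 3.20 12.98 18.13
    endloop
  endfacet
  facet normal 0.0000 0.0000 1.0000
    outer loop
      vertex 13.70 9.53 18.13
      vertex 3.20 12.98 18.13
      vertex 0.03 7.73 18.13
    endloop
  endfacet
  facet normal 0.0000 0.0000 1.0000
    outer loop
      vertex 13.70 9.53 18.13
      vertex 0.03 7.73 18.13
      vertex 2.17 1.98 18.13
    endloop
  endfacet
  facet normal 0.0000 0.0000 1.0000
    outer loop
      vertex 13.70 9.53 18.13
      vertex 2.17 1.98 18.13
      vertex 7.99 0.06 18.13
    endloop
  endfacet
  facet normal 0.0000 0.0000 1.0000
    outer loop
      vertex 13.70 9.53 18.13
      vertex 7.99 0.06 18.13
      vertex 13.13 3.42 18.13
    endloop
  endfacet
  facet normal 0.6940 0.7200 0.0000
    outer loop
      vertex 13.70 9.53 0.00
      vertex 9.28 13.79 0.00
      vertex 9.28 13.79 18.13
    endloop
  endfacet
  facet normal 0.6940 0.7200 0.0000
    outer loop
      vertex 13.70 9.53 0.00
      vertex 9.28 13.79 18.13
      vertex 13.70 9.53 18.13
    endloop
  endfacet
  facet normal -0.1321 0.9912 0.0000
    outer loop
      vertex 9.28 13.79 0.00
      vertex 3.20 12.98 0.00
      vertex 3.20 12.98 18.13
    endloop
  endfacet
  facet normal -0.1321 0.9912 0.0000
    outer loop
      vertex 9.28 13.79 0.00
      vertex 3.20 12.98 18.13
      vertex 9.28 13.79 18.13
    endloop
  endfacet
  facet normal -0.8561 0.5169 0.0000
    outer loop
      vertex 3.20 12.98 0.00
      vertex 0.03 7.73 0.00
      vertex 0.03 7.73 18.13
    endloop
  endfacet
  facet normal -0.8561 0.5169 0.0000
    outer loop
      vertex 3.20 12.98 0.00
      vertex 0.03 7.73 18.13
      vertex 3.20 12.98 18.13
    endloop
  endfacet
  facet normal -0.9372 -0.3488 0.0000
    outer loop
      vertex 0.03 7.73 0.00
      vertex 2.17 1.98 0.00
      vertex 2.17 1.98 18.13
    endloop
  endfacet
  facet normal -0.9372 -0.3488 0.0000
    outer loop
      vertex 0.03 7.73 0.00
      vertex 2.17 1.98 18.13
      vertex 0.03 7.73 18.13
    endloop
  endfacet
  facet normal -0.3133 -0.9497 0.0000
    outer loop
      vertex 2.17 1.98 0.00
      vertex 7.99 0.06 0.00
      vertex 7.99 0.06 18.13
    endloop
  endfacet
  facet normal -0.3133 -0.9497 0.0000
    outer loop
      vertex 2.17 1.98 0.00
      vertex 7.99 0.06 18.13
      vertex 2.17 1.98 18.13
    endloop
  endfacet
  facet normal 0.5472 -0.8370 0.0000
    outer loop
      vertex 7.99 0.06 0.00
      vertex 13.13 3.42 0.00
      vertex 13.13 3.42 18.13
    endloop
  endfacet
  facet normal 0.5472 -0.8370 0.0000
    outer loop
      vertex 7.99 0.06 0.00
      vertex 13.13 3.42 18.13
      vertex 7.99 0.06 18.13
    endloop
  endfacet
  facet normal 0.9957 -0.0929 0.0000
    outer loop
      vertex 13.13 3.42 0.00
      vertex 13.70 9.53 0.00
      vertex 13.70 9.53 18.13
    endloop
  endfacet
  facet normal 0.9957 -0.0929 0.0000
    outer loop
      vertex 13.13 3.42 0.00
      vertex 13.70 9.53 18.13
      vertex 13.13 3.42 18.13
    endloop
  endfacet
endsolid part

The G0 Z moves step by Δz≈2.27 mm. Every layer's G1 loop is the same polygon, so the solid is a straight extrusion of it from z=0 to z≈18.1. Closing with flat bottom and top caps and triangulating gives 24 facets — a regular 7-sided prism (a cylinder approximated with 7 flat sides), circumscribed radius ≈ 7.07 mm, height ≈ 18.1 mm.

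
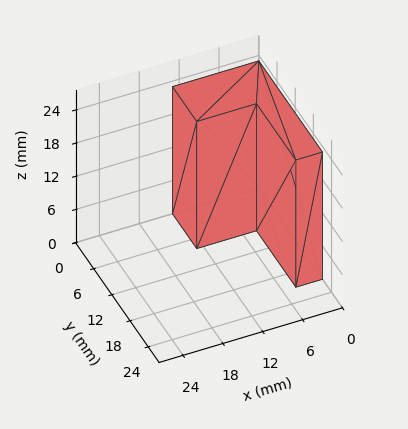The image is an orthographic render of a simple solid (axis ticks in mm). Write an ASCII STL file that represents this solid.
Reading the render: the shape is an L-shaped prism: outer 13 × 21 mm, arm thicknesses ≈ 8 mm (horizontal) and 4 mm (vertical), extruded 23 mm in z (dimensions read to the nearest mm from the axis ticks). For the STL, each face is triangulated and given an outward normal.

solid part
  facet normal 0.0000 0.0000 -1.0000
    outer loop
      vertex 13.0 8.0 0.0
      vertex 13.0 0.0 0.0
      vertex 0.0 0.0 0.0
    endloop
  endfacet
  facet normal 0.0000 0.0000 -1.0000
    outer loop
      vertex 4.0 8.0 0.0
      vertex 13.0 8.0 0.0
      vertex 0.0 0.0 0.0
    endloop
  endfacet
  facet normal 0.0000 0.0000 -1.0000
    outer loop
      vertex 4.0 21.0 0.0
      vertex 4.0 8.0 0.0
      vertex 0.0 0.0 0.0
    endloop
  endfacet
  facet normal 0.0000 0.0000 -1.0000
    outer loop
      vertex 0.0 21.0 0.0
      vertex 4.0 21.0 0.0
      vertex 0.0 0.0 0.0
    endloop
  endfacet
  facet normal 0.0000 0.0000 1.0000
    outer loop
      vertex 0.0 0.0 23.0
      vertex 13.0 0.0 23.0
      vertex 13.0 8.0 23.0
    endloop
  endfacet
  facet normal 0.0000 0.0000 1.0000
    outer loop
      vertex 0.0 0.0 23.0
      vertex 13.0 8.0 23.0
      vertex 4.0 8.0 23.0
    endloop
  endfacet
  facet normal 0.0000 0.0000 1.0000
    outer loop
      vertex 0.0 0.0 23.0
      vertex 4.0 8.0 23.0
      vertex 4.0 21.0 23.0
    endloop
  endfacet
  facet normal 0.0000 0.0000 1.0000
    outer loop
      vertex 0.0 0.0 23.0
      vertex 4.0 21.0 23.0
      vertex 0.0 21.0 23.0
    endloop
  endfacet
  facet normal 0.0000 -1.0000 0.0000
    outer loop
      vertex 0.0 0.0 0.0
      vertex 13.0 0.0 0.0
      vertex 13.0 0.0 23.0
    endloop
  endfacet
  facet normal 0.0000 -1.0000 0.0000
    outer loop
      vertex 0.0 0.0 0.0
      vertex 13.0 0.0 23.0
      vertex 0.0 0.0 23.0
    endloop
  endfacet
  facet normal 1.0000 0.0000 0.0000
    outer loop
      vertex 13.0 0.0 0.0
      vertex 13.0 8.0 0.0
      vertex 13.0 8.0 23.0
    endloop
  endfacet
  facet normal 1.0000 0.0000 0.0000
    outer loop
      vertex 13.0 0.0 0.0
      vertex 13.0 8.0 23.0
      vertex 13.0 0.0 23.0
    endloop
  endfacet
  facet normal 0.0000 1.0000 0.0000
    outer loop
      vertex 13.0 8.0 0.0
      vertex 4.0 8.0 0.0
      vertex 4.0 8.0 23.0
    endloop
  endfacet
  facet normal 0.0000 1.0000 0.0000
    outer loop
      vertex 13.0 8.0 0.0
      vertex 4.0 8.0 23.0
      vertex 13.0 8.0 23.0
    endloop
  endfacet
  facet normal 1.0000 0.0000 0.0000
    outer loop
      vertex 4.0 8.0 0.0
      vertex 4.0 21.0 0.0
      vertex 4.0 21.0 23.0
    endloop
  endfacet
  facet normal 1.0000 0.0000 0.0000
    outer loop
      vertex 4.0 8.0 0.0
      vertex 4.0 21.0 23.0
      vertex 4.0 8.0 23.0
    endloop
  endfacet
  facet normal 0.0000 1.0000 0.0000
    outer loop
      vertex 4.0 21.0 0.0
      vertex 0.0 21.0 0.0
      vertex 0.0 21.0 23.0
    endloop
  endfacet
  facet normal 0.0000 1.0000 0.0000
    outer loop
      vertex 4.0 21.0 0.0
      vertex 0.0 21.0 23.0
      vertex 4.0 21.0 23.0
    endloop
  endfacet
  facet normal -1.0000 0.0000 0.0000
    outer loop
      vertex 0.0 21.0 0.0
      vertex 0.0 0.0 0.0
      vertex 0.0 0.0 23.0
    endloop
  endfacet
  facet normal -1.0000 0.0000 0.0000
    outer loop
      vertex 0.0 21.0 0.0
      vertex 0.0 0.0 23.0
      vertex 0.0 21.0 23.0
    endloop
  endfacet
endsolid part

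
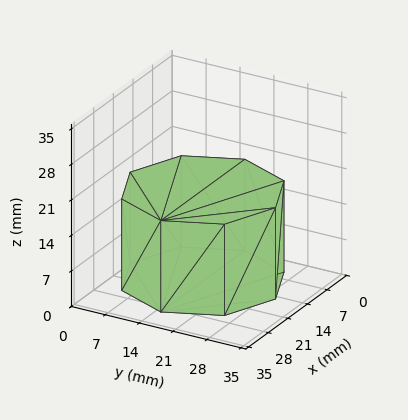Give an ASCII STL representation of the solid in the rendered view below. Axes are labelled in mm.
Reading the render: the shape is a regular 8-sided prism (a cylinder approximated with 8 flat sides), circumscribed radius ≈ 15 mm, height ≈ 18 mm (dimensions read to the nearest mm from the axis ticks). For the STL, each face is triangulated and given an outward normal.

solid part
  facet normal 0.0000 0.0000 -1.0000
    outer loop
      vertex 15.000 30.000 0.000
      vertex 25.607 25.607 0.000
      vertex 30.000 15.000 0.000
    endloop
  endfacet
  facet normal 0.0000 0.0000 -1.0000
    outer loop
      vertex 4.393 25.607 0.000
      vertex 15.000 30.000 0.000
      vertex 30.000 15.000 0.000
    endloop
  endfacet
  facet normal 0.0000 0.0000 -1.0000
    outer loop
      vertex 0.000 15.000 0.000
      vertex 4.393 25.607 0.000
      vertex 30.000 15.000 0.000
    endloop
  endfacet
  facet normal 0.0000 0.0000 -1.0000
    outer loop
      vertex 4.393 4.393 0.000
      vertex 0.000 15.000 0.000
      vertex 30.000 15.000 0.000
    endloop
  endfacet
  facet normal 0.0000 0.0000 -1.0000
    outer loop
      vertex 15.000 0.000 0.000
      vertex 4.393 4.393 0.000
      vertex 30.000 15.000 0.000
    endloop
  endfacet
  facet normal 0.0000 0.0000 -1.0000
    outer loop
      vertex 25.607 4.393 0.000
      vertex 15.000 0.000 0.000
      vertex 30.000 15.000 0.000
    endloop
  endfacet
  facet normal 0.0000 0.0000 1.0000
    outer loop
      vertex 30.000 15.000 18.000
      vertex 25.607 25.607 18.000
      vertex 15.000 30.000 18.000
    endloop
  endfacet
  facet normal 0.0000 0.0000 1.0000
    outer loop
      vertex 30.000 15.000 18.000
      vertex 15.000 30.000 18.000
      vertex 4.393 25.607 18.000
    endloop
  endfacet
  facet normal 0.0000 0.0000 1.0000
    outer loop
      vertex 30.000 15.000 18.000
      vertex 4.393 25.607 18.000
      vertex 0.000 15.000 18.000
    endloop
  endfacet
  facet normal 0.0000 0.0000 1.0000
    outer loop
      vertex 30.000 15.000 18.000
      vertex 0.000 15.000 18.000
      vertex 4.393 4.393 18.000
    endloop
  endfacet
  facet normal 0.0000 0.0000 1.0000
    outer loop
      vertex 30.000 15.000 18.000
      vertex 4.393 4.393 18.000
      vertex 15.000 0.000 18.000
    endloop
  endfacet
  facet normal 0.0000 0.0000 1.0000
    outer loop
      vertex 30.000 15.000 18.000
      vertex 15.000 0.000 18.000
      vertex 25.607 4.393 18.000
    endloop
  endfacet
  facet normal 0.9239 0.3826 0.0000
    outer loop
      vertex 30.000 15.000 0.000
      vertex 25.607 25.607 0.000
      vertex 25.607 25.607 18.000
    endloop
  endfacet
  facet normal 0.9239 0.3826 0.0000
    outer loop
      vertex 30.000 15.000 0.000
      vertex 25.607 25.607 18.000
      vertex 30.000 15.000 18.000
    endloop
  endfacet
  facet normal 0.3826 0.9239 0.0000
    outer loop
      vertex 25.607 25.607 0.000
      vertex 15.000 30.000 0.000
      vertex 15.000 30.000 18.000
    endloop
  endfacet
  facet normal 0.3826 0.9239 0.0000
    outer loop
      vertex 25.607 25.607 0.000
      vertex 15.000 30.000 18.000
      vertex 25.607 25.607 18.000
    endloop
  endfacet
  facet normal -0.3826 0.9239 0.0000
    outer loop
      vertex 15.000 30.000 0.000
      vertex 4.393 25.607 0.000
      vertex 4.393 25.607 18.000
    endloop
  endfacet
  facet normal -0.3826 0.9239 0.0000
    outer loop
      vertex 15.000 30.000 0.000
      vertex 4.393 25.607 18.000
      vertex 15.000 30.000 18.000
    endloop
  endfacet
  facet normal -0.9239 0.3826 0.0000
    outer loop
      vertex 4.393 25.607 0.000
      vertex 0.000 15.000 0.000
      vertex 0.000 15.000 18.000
    endloop
  endfacet
  facet normal -0.9239 0.3826 0.0000
    outer loop
      vertex 4.393 25.607 0.000
      vertex 0.000 15.000 18.000
      vertex 4.393 25.607 18.000
    endloop
  endfacet
  facet normal -0.9239 -0.3826 0.0000
    outer loop
      vertex 0.000 15.000 0.000
      vertex 4.393 4.393 0.000
      vertex 4.393 4.393 18.000
    endloop
  endfacet
  facet normal -0.9239 -0.3826 0.0000
    outer loop
      vertex 0.000 15.000 0.000
      vertex 4.393 4.393 18.000
      vertex 0.000 15.000 18.000
    endloop
  endfacet
  facet normal -0.3826 -0.9239 0.0000
    outer loop
      vertex 4.393 4.393 0.000
      vertex 15.000 0.000 0.000
      vertex 15.000 0.000 18.000
    endloop
  endfacet
  facet normal -0.3826 -0.9239 0.0000
    outer loop
      vertex 4.393 4.393 0.000
      vertex 15.000 0.000 18.000
      vertex 4.393 4.393 18.000
    endloop
  endfacet
  facet normal 0.3826 -0.9239 0.0000
    outer loop
      vertex 15.000 0.000 0.000
      vertex 25.607 4.393 0.000
      vertex 25.607 4.393 18.000
    endloop
  endfacet
  facet normal 0.3826 -0.9239 0.0000
    outer loop
      vertex 15.000 0.000 0.000
      vertex 25.607 4.393 18.000
      vertex 15.000 0.000 18.000
    endloop
  endfacet
  facet normal 0.9239 -0.3826 0.0000
    outer loop
      vertex 25.607 4.393 0.000
      vertex 30.000 15.000 0.000
      vertex 30.000 15.000 18.000
    endloop
  endfacet
  facet normal 0.9239 -0.3826 0.0000
    outer loop
      vertex 25.607 4.393 0.000
      vertex 30.000 15.000 18.000
      vertex 25.607 4.393 18.000
    endloop
  endfacet
endsolid part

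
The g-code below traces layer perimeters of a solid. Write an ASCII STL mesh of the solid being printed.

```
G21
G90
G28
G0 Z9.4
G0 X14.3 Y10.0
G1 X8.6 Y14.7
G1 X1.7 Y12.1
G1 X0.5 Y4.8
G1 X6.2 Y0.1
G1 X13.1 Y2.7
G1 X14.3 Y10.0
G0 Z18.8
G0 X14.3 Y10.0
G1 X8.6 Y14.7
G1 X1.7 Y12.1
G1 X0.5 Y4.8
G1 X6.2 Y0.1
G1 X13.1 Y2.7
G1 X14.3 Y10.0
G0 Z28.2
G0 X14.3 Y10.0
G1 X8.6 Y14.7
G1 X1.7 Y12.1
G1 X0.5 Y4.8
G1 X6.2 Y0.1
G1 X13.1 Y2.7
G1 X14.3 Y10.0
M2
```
solid part
  facet normal 0.0000 0.0000 -1.0000
    outer loop
      vertex 1.7 12.1 0.0
      vertex 8.6 14.7 0.0
      vertex 14.3 10.0 0.0
    endloop
  endfacet
  facet normal 0.0000 0.0000 -1.0000
    outer loop
      vertex 0.5 4.8 0.0
      vertex 1.7 12.1 0.0
      vertex 14.3 10.0 0.0
    endloop
  endfacet
  facet normal 0.0000 0.0000 -1.0000
    outer loop
      vertex 6.2 0.1 0.0
      vertex 0.5 4.8 0.0
      vertex 14.3 10.0 0.0
    endloop
  endfacet
  facet normal 0.0000 0.0000 -1.0000
    outer loop
      vertex 13.1 2.7 0.0
      vertex 6.2 0.1 0.0
      vertex 14.3 10.0 0.0
    endloop
  endfacet
  facet normal 0.0000 0.0000 1.0000
    outer loop
      vertex 14.3 10.0 28.2
      vertex 8.6 14.7 28.2
      vertex 1.7 12.1 28.2
    endloop
  endfacet
  facet normal 0.0000 0.0000 1.0000
    outer loop
      vertex 14.3 10.0 28.2
      vertex 1.7 12.1 28.2
      vertex 0.5 4.8 28.2
    endloop
  endfacet
  facet normal 0.0000 0.0000 1.0000
    outer loop
      vertex 14.3 10.0 28.2
      vertex 0.5 4.8 28.2
      vertex 6.2 0.1 28.2
    endloop
  endfacet
  facet normal 0.0000 0.0000 1.0000
    outer loop
      vertex 14.3 10.0 28.2
      vertex 6.2 0.1 28.2
      vertex 13.1 2.7 28.2
    endloop
  endfacet
  facet normal 0.6362 0.7715 0.0000
    outer loop
      vertex 14.3 10.0 0.0
      vertex 8.6 14.7 0.0
      vertex 8.6 14.7 28.2
    endloop
  endfacet
  facet normal 0.6362 0.7715 0.0000
    outer loop
      vertex 14.3 10.0 0.0
      vertex 8.6 14.7 28.2
      vertex 14.3 10.0 28.2
    endloop
  endfacet
  facet normal -0.3526 0.9358 0.0000
    outer loop
      vertex 8.6 14.7 0.0
      vertex 1.7 12.1 0.0
      vertex 1.7 12.1 28.2
    endloop
  endfacet
  facet normal -0.3526 0.9358 0.0000
    outer loop
      vertex 8.6 14.7 0.0
      vertex 1.7 12.1 28.2
      vertex 8.6 14.7 28.2
    endloop
  endfacet
  facet normal -0.9868 0.1622 0.0000
    outer loop
      vertex 1.7 12.1 0.0
      vertex 0.5 4.8 0.0
      vertex 0.5 4.8 28.2
    endloop
  endfacet
  facet normal -0.9868 0.1622 0.0000
    outer loop
      vertex 1.7 12.1 0.0
      vertex 0.5 4.8 28.2
      vertex 1.7 12.1 28.2
    endloop
  endfacet
  facet normal -0.6362 -0.7715 0.0000
    outer loop
      vertex 0.5 4.8 0.0
      vertex 6.2 0.1 0.0
      vertex 6.2 0.1 28.2
    endloop
  endfacet
  facet normal -0.6362 -0.7715 0.0000
    outer loop
      vertex 0.5 4.8 0.0
      vertex 6.2 0.1 28.2
      vertex 0.5 4.8 28.2
    endloop
  endfacet
  facet normal 0.3526 -0.9358 0.0000
    outer loop
      vertex 6.2 0.1 0.0
      vertex 13.1 2.7 0.0
      vertex 13.1 2.7 28.2
    endloop
  endfacet
  facet normal 0.3526 -0.9358 0.0000
    outer loop
      vertex 6.2 0.1 0.0
      vertex 13.1 2.7 28.2
      vertex 6.2 0.1 28.2
    endloop
  endfacet
  facet normal 0.9868 -0.1622 0.0000
    outer loop
      vertex 13.1 2.7 0.0
      vertex 14.3 10.0 0.0
      vertex 14.3 10.0 28.2
    endloop
  endfacet
  facet normal 0.9868 -0.1622 0.0000
    outer loop
      vertex 13.1 2.7 0.0
      vertex 14.3 10.0 28.2
      vertex 13.1 2.7 28.2
    endloop
  endfacet
endsolid part

The G0 Z moves step by Δz≈9.4 mm. Every layer's G1 loop is the same polygon, so the solid is a straight extrusion of it from z=0 to z≈28.2. Closing with flat bottom and top caps and triangulating gives 20 facets — a regular 6-sided prism (a cylinder approximated with 6 flat sides), circumscribed radius ≈ 7.4 mm, height ≈ 28.2 mm.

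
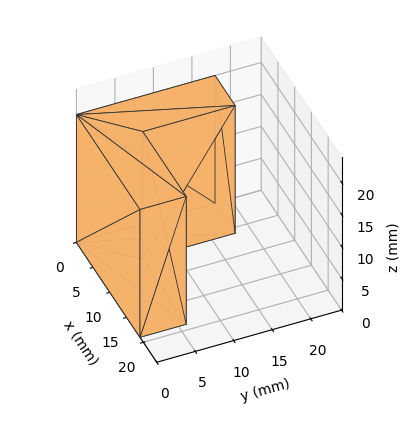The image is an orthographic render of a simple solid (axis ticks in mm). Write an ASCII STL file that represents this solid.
Reading the render: the shape is an L-shaped prism: outer 19 × 18 mm, arm thicknesses ≈ 6 mm (horizontal) and 6 mm (vertical), extruded 20 mm in z (dimensions read to the nearest mm from the axis ticks). For the STL, each face is triangulated and given an outward normal.

solid part
  facet normal 0.0000 0.0000 -1.0000
    outer loop
      vertex 19.00 6.00 0.00
      vertex 19.00 0.00 0.00
      vertex 0.00 0.00 0.00
    endloop
  endfacet
  facet normal 0.0000 0.0000 -1.0000
    outer loop
      vertex 6.00 6.00 0.00
      vertex 19.00 6.00 0.00
      vertex 0.00 0.00 0.00
    endloop
  endfacet
  facet normal 0.0000 0.0000 -1.0000
    outer loop
      vertex 6.00 18.00 0.00
      vertex 6.00 6.00 0.00
      vertex 0.00 0.00 0.00
    endloop
  endfacet
  facet normal 0.0000 0.0000 -1.0000
    outer loop
      vertex 0.00 18.00 0.00
      vertex 6.00 18.00 0.00
      vertex 0.00 0.00 0.00
    endloop
  endfacet
  facet normal 0.0000 0.0000 1.0000
    outer loop
      vertex 0.00 0.00 20.00
      vertex 19.00 0.00 20.00
      vertex 19.00 6.00 20.00
    endloop
  endfacet
  facet normal 0.0000 0.0000 1.0000
    outer loop
      vertex 0.00 0.00 20.00
      vertex 19.00 6.00 20.00
      vertex 6.00 6.00 20.00
    endloop
  endfacet
  facet normal 0.0000 0.0000 1.0000
    outer loop
      vertex 0.00 0.00 20.00
      vertex 6.00 6.00 20.00
      vertex 6.00 18.00 20.00
    endloop
  endfacet
  facet normal 0.0000 0.0000 1.0000
    outer loop
      vertex 0.00 0.00 20.00
      vertex 6.00 18.00 20.00
      vertex 0.00 18.00 20.00
    endloop
  endfacet
  facet normal 0.0000 -1.0000 0.0000
    outer loop
      vertex 0.00 0.00 0.00
      vertex 19.00 0.00 0.00
      vertex 19.00 0.00 20.00
    endloop
  endfacet
  facet normal 0.0000 -1.0000 0.0000
    outer loop
      vertex 0.00 0.00 0.00
      vertex 19.00 0.00 20.00
      vertex 0.00 0.00 20.00
    endloop
  endfacet
  facet normal 1.0000 0.0000 0.0000
    outer loop
      vertex 19.00 0.00 0.00
      vertex 19.00 6.00 0.00
      vertex 19.00 6.00 20.00
    endloop
  endfacet
  facet normal 1.0000 0.0000 0.0000
    outer loop
      vertex 19.00 0.00 0.00
      vertex 19.00 6.00 20.00
      vertex 19.00 0.00 20.00
    endloop
  endfacet
  facet normal 0.0000 1.0000 0.0000
    outer loop
      vertex 19.00 6.00 0.00
      vertex 6.00 6.00 0.00
      vertex 6.00 6.00 20.00
    endloop
  endfacet
  facet normal 0.0000 1.0000 0.0000
    outer loop
      vertex 19.00 6.00 0.00
      vertex 6.00 6.00 20.00
      vertex 19.00 6.00 20.00
    endloop
  endfacet
  facet normal 1.0000 0.0000 0.0000
    outer loop
      vertex 6.00 6.00 0.00
      vertex 6.00 18.00 0.00
      vertex 6.00 18.00 20.00
    endloop
  endfacet
  facet normal 1.0000 0.0000 0.0000
    outer loop
      vertex 6.00 6.00 0.00
      vertex 6.00 18.00 20.00
      vertex 6.00 6.00 20.00
    endloop
  endfacet
  facet normal 0.0000 1.0000 0.0000
    outer loop
      vertex 6.00 18.00 0.00
      vertex 0.00 18.00 0.00
      vertex 0.00 18.00 20.00
    endloop
  endfacet
  facet normal 0.0000 1.0000 0.0000
    outer loop
      vertex 6.00 18.00 0.00
      vertex 0.00 18.00 20.00
      vertex 6.00 18.00 20.00
    endloop
  endfacet
  facet normal -1.0000 0.0000 0.0000
    outer loop
      vertex 0.00 18.00 0.00
      vertex 0.00 0.00 0.00
      vertex 0.00 0.00 20.00
    endloop
  endfacet
  facet normal -1.0000 0.0000 0.0000
    outer loop
      vertex 0.00 18.00 0.00
      vertex 0.00 0.00 20.00
      vertex 0.00 18.00 20.00
    endloop
  endfacet
endsolid part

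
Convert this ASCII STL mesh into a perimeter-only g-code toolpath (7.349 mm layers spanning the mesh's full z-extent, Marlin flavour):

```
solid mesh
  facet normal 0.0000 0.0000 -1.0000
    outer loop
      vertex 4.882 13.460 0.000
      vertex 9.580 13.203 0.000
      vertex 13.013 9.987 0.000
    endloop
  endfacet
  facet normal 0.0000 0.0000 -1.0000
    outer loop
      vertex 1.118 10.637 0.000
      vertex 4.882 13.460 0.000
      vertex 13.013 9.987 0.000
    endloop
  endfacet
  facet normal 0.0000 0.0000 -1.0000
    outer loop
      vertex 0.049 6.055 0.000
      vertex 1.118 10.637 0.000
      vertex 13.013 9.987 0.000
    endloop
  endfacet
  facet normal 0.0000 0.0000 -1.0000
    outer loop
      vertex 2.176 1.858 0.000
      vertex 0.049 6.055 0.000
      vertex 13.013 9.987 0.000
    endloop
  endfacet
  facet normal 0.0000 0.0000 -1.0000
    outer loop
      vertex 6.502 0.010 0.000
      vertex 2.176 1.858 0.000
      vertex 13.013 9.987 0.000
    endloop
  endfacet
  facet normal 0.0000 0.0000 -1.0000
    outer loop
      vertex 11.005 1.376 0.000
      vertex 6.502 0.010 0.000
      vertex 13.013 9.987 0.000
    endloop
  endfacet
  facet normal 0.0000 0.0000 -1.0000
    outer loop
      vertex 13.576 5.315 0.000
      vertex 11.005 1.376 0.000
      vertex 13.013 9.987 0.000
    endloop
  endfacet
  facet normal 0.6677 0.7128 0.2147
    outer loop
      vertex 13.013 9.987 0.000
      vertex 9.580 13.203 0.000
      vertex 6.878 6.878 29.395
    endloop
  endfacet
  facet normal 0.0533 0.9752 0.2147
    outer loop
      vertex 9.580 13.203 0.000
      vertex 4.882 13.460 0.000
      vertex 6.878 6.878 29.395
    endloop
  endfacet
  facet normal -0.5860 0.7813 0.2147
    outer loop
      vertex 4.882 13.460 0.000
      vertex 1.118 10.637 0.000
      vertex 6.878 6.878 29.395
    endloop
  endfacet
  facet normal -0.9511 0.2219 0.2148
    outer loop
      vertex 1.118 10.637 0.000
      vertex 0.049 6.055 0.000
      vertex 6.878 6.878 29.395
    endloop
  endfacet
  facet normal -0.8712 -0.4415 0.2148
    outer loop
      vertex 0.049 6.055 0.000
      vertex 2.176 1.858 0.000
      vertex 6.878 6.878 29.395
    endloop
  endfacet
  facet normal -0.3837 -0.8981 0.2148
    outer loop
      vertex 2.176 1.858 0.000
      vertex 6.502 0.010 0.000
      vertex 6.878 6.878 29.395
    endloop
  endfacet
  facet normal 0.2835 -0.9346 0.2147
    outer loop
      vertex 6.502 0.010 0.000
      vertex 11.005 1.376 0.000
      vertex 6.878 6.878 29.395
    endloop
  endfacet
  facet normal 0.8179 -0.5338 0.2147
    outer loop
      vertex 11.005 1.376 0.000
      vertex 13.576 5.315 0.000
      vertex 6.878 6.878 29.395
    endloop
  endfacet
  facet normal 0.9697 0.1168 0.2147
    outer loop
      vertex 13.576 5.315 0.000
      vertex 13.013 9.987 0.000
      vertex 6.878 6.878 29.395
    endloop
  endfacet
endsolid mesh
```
; perimeter-only toolpath
G21 ; units = mm
G90 ; absolute positioning
G28 ; home
; layer 1
G0 Z7.349
G0 X11.479 Y9.210
G1 X8.905 Y11.622
G1 X5.381 Y11.815
G1 X2.558 Y9.697
G1 X1.756 Y6.261
G1 X3.352 Y3.113
G1 X6.596 Y1.727
G1 X9.973 Y2.752
G1 X11.902 Y5.706
G1 X11.479 Y9.210
; layer 2
G0 Z14.697
G0 X9.945 Y8.433
G1 X8.229 Y10.040
G1 X5.880 Y10.169
G1 X3.998 Y8.758
G1 X3.464 Y6.466
G1 X4.527 Y4.368
G1 X6.690 Y3.444
G1 X8.942 Y4.127
G1 X10.227 Y6.097
G1 X9.945 Y8.433
; layer 3
G0 Z22.046
G0 X8.412 Y7.655
G1 X7.553 Y8.459
G1 X6.379 Y8.524
G1 X5.438 Y7.818
G1 X5.171 Y6.672
G1 X5.703 Y5.623
G1 X6.784 Y5.161
G1 X7.910 Y5.503
G1 X8.553 Y6.487
G1 X8.412 Y7.655
M2 ; end

The solid is a regular 9-sided pyramid, base circumscribed radius ≈ 6.88 mm, apex at z ≈ 29.4 mm. Slicing at Δz = 7.349 mm — 4 equal slices spanning the solid's height, so layer i sits at z = i·h/4 — gives 3 non-empty perimeters. Each is a 9-segment closed polygon; G0 lifts to the layer z and rapids to the start vertex, then G1 traces the edges. The cross-section shrinks linearly with z (the slice at the apex is degenerate and omitted).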